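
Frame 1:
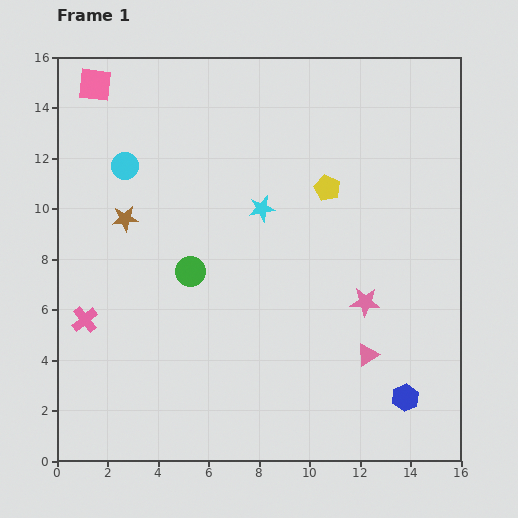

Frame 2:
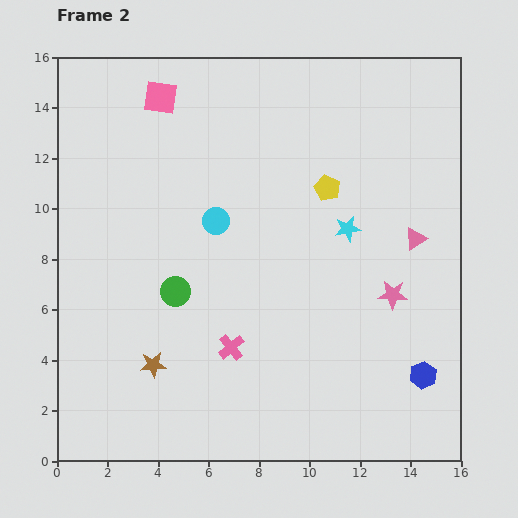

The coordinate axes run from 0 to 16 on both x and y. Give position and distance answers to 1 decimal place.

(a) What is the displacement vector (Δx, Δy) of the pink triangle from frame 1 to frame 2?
(1.9, 4.6)

The pink triangle was at (12.3, 4.2) in frame 1 and (14.2, 8.8) in frame 2.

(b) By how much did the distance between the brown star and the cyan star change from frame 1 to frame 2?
+4.0

Distance in frame 1: 5.4. Distance in frame 2: 9.4.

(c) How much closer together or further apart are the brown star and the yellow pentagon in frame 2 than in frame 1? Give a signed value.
+1.7

Distance in frame 1: 8.1. Distance in frame 2: 9.8.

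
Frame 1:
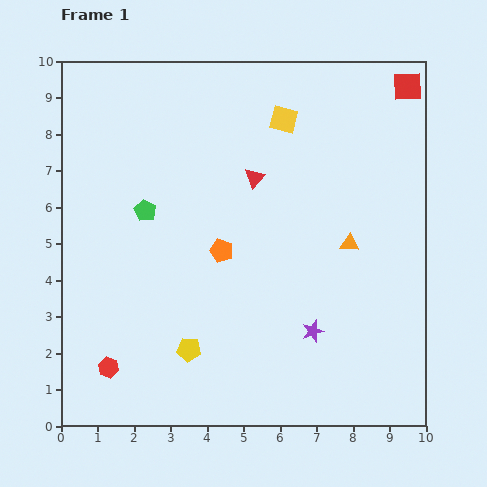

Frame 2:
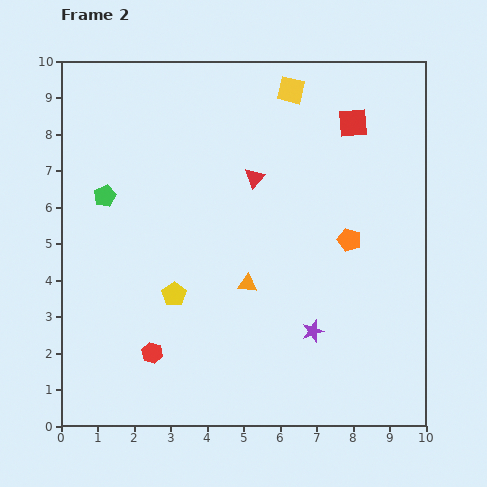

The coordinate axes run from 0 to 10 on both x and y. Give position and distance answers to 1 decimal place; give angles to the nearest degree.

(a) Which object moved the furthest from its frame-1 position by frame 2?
the orange pentagon

(moved 3.5; next 3.0)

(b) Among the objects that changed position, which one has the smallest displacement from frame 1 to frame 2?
the yellow square

(moved 0.8)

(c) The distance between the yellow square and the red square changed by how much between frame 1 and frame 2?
-1.6

Distance in frame 1: 3.5. Distance in frame 2: 1.9.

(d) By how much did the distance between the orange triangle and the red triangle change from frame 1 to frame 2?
-0.3

Distance in frame 1: 3.2. Distance in frame 2: 2.9.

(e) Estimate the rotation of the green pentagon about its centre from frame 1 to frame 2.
19° clockwise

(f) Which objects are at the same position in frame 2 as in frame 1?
the purple star, the red triangle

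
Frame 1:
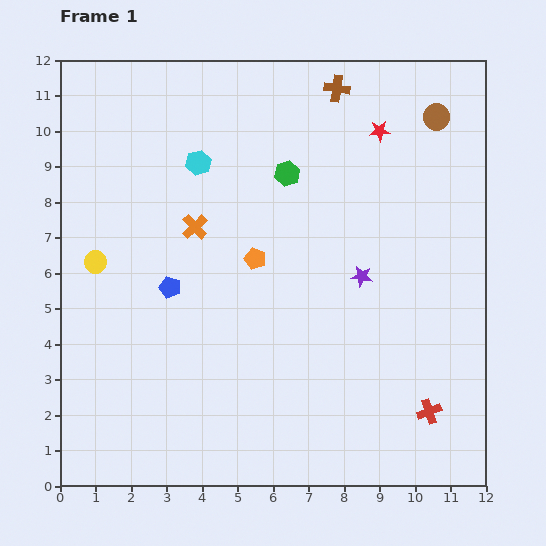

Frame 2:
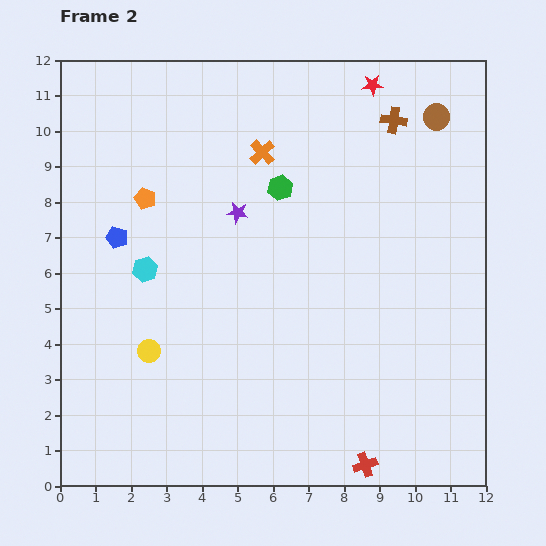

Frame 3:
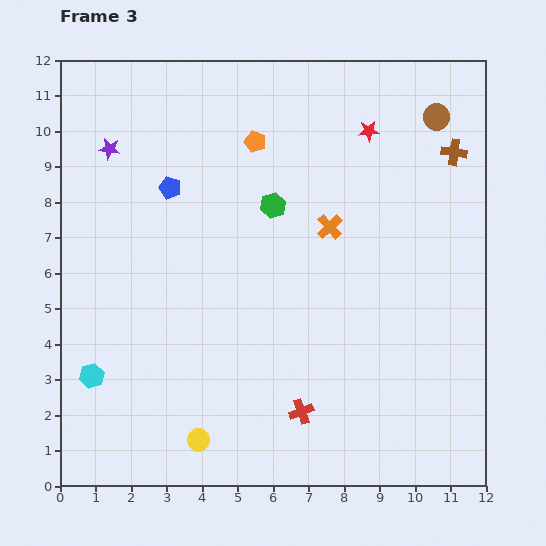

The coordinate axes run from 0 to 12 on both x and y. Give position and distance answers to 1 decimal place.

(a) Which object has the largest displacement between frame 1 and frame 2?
the purple star

(moved 3.9; next 3.5)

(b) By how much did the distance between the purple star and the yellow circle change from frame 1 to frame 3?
+1.1

Distance in frame 1: 7.5. Distance in frame 3: 8.6.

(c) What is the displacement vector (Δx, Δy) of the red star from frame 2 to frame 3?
(-0.1, -1.3)

The red star was at (8.8, 11.3) in frame 2 and (8.7, 10.0) in frame 3.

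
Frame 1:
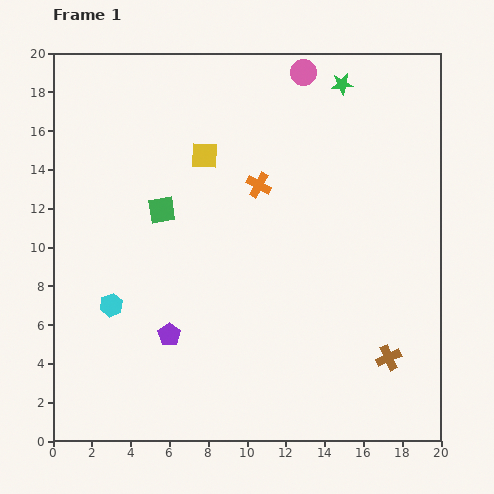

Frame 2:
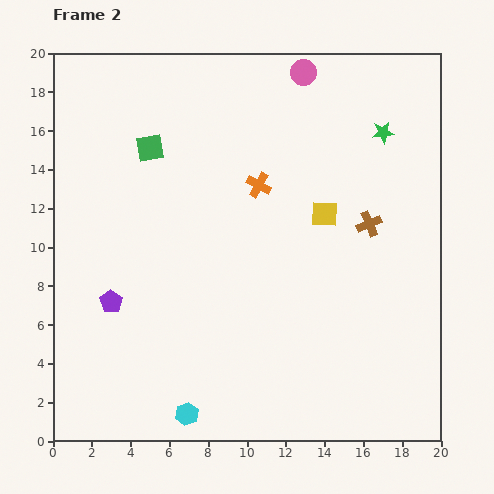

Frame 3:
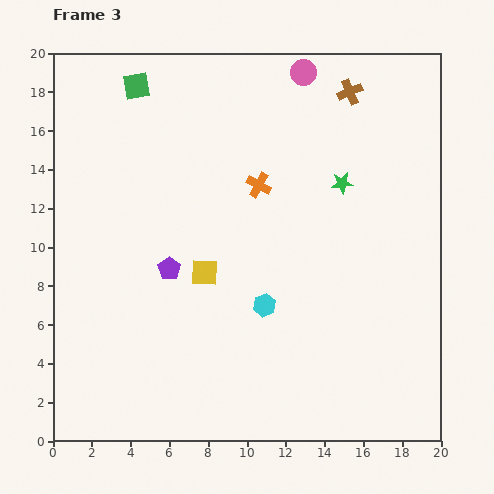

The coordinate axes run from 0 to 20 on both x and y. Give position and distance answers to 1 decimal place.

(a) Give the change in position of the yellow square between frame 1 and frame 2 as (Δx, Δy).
(6.2, -3.0)

The yellow square was at (7.8, 14.7) in frame 1 and (14.0, 11.7) in frame 2.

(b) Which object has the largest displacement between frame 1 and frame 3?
the brown cross

(moved 13.8; next 7.9)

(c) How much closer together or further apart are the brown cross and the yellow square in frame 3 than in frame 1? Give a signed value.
-2.2

Distance in frame 1: 14.1. Distance in frame 3: 11.9.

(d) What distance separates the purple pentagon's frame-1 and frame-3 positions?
3.4

The purple pentagon moved from (6.0, 5.5) to (6.0, 8.9), a distance of √(0.0² + 3.4²) ≈ 3.4.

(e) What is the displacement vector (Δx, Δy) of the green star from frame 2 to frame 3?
(-2.1, -2.6)

The green star was at (17.0, 15.9) in frame 2 and (14.9, 13.3) in frame 3.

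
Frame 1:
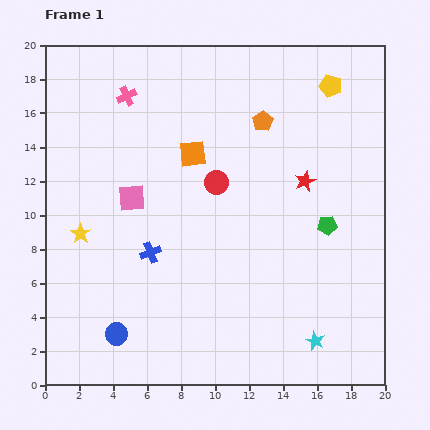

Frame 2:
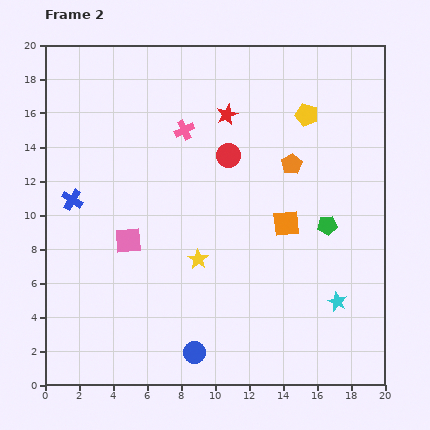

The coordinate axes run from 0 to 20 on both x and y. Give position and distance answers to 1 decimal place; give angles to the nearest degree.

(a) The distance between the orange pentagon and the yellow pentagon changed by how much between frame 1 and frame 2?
-1.5

Distance in frame 1: 4.5. Distance in frame 2: 3.0.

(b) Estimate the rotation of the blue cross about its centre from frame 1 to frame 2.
34° counter-clockwise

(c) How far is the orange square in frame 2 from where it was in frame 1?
6.9

The orange square moved from (8.7, 13.6) to (14.2, 9.5), a distance of √(5.5² + 4.1²) ≈ 6.9.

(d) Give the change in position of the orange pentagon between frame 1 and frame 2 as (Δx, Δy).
(1.7, -2.5)

The orange pentagon was at (12.8, 15.5) in frame 1 and (14.5, 13.0) in frame 2.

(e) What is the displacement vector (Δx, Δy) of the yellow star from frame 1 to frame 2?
(6.9, -1.5)

The yellow star was at (2.1, 8.9) in frame 1 and (9.0, 7.4) in frame 2.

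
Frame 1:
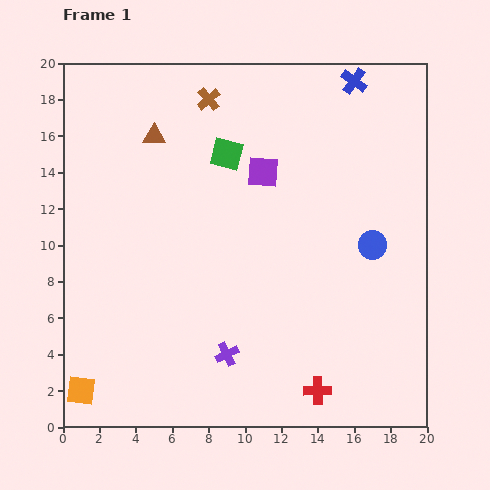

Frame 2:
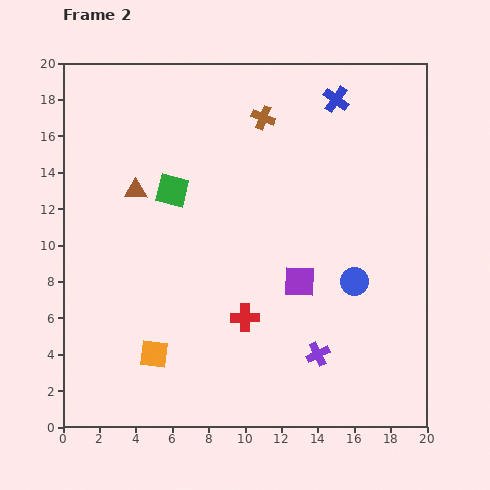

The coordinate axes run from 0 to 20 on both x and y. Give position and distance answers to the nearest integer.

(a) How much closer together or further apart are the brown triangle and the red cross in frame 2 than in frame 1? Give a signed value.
-8

Distance in frame 1: 17. Distance in frame 2: 9.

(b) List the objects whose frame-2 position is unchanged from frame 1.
none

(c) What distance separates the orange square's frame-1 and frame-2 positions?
4

The orange square moved from (1, 2) to (5, 4), a distance of √(4² + 2²) ≈ 4.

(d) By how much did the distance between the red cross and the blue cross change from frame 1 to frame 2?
-4

Distance in frame 1: 17. Distance in frame 2: 13.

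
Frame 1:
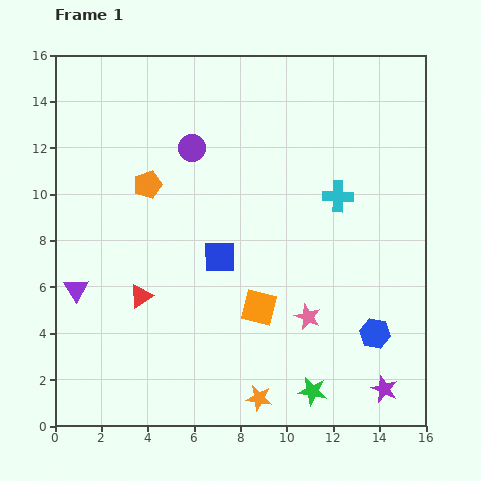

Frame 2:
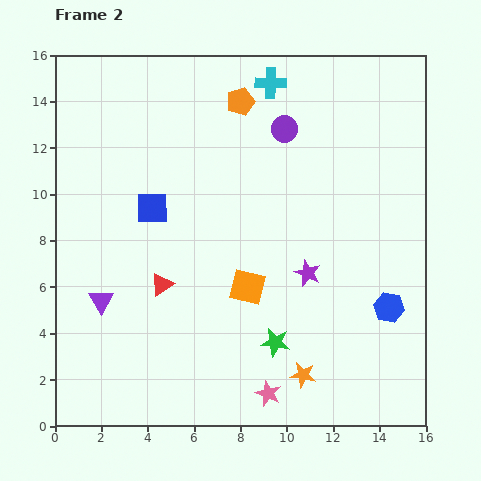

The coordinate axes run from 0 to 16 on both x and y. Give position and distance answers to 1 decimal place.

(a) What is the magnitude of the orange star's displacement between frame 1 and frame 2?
2.1

The orange star moved from (8.8, 1.2) to (10.7, 2.2), a distance of √(1.9² + 1.0²) ≈ 2.1.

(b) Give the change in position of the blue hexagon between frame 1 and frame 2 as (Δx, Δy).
(0.6, 1.1)

The blue hexagon was at (13.8, 4.0) in frame 1 and (14.4, 5.1) in frame 2.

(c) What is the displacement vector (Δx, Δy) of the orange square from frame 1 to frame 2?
(-0.5, 0.9)

The orange square was at (8.8, 5.1) in frame 1 and (8.3, 6.0) in frame 2.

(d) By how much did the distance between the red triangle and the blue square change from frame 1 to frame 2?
-0.5

Distance in frame 1: 3.8. Distance in frame 2: 3.3.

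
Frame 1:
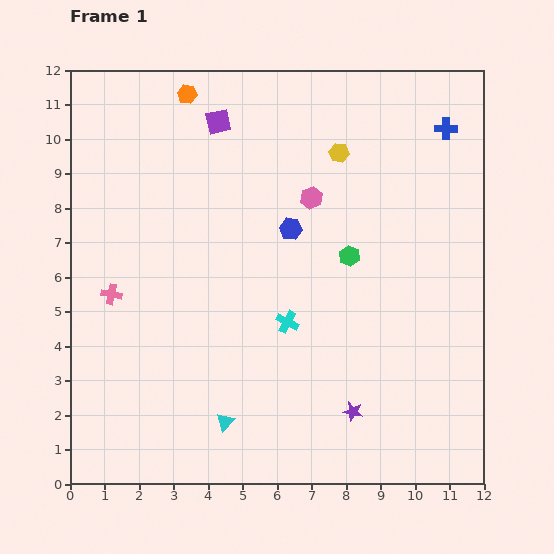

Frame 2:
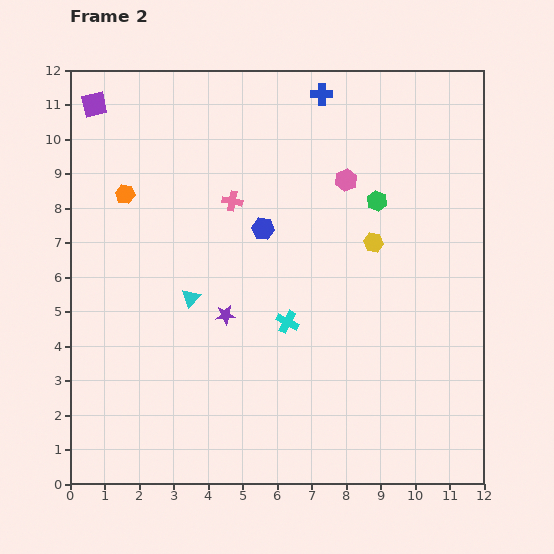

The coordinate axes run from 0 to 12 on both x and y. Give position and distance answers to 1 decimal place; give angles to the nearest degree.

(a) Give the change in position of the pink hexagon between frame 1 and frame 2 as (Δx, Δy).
(1.0, 0.5)

The pink hexagon was at (7.0, 8.3) in frame 1 and (8.0, 8.8) in frame 2.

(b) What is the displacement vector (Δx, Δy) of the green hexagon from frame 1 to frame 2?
(0.8, 1.6)

The green hexagon was at (8.1, 6.6) in frame 1 and (8.9, 8.2) in frame 2.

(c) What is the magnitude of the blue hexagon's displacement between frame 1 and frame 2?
0.8

The blue hexagon moved from (6.4, 7.4) to (5.6, 7.4), a distance of √(0.8² + 0.0²) ≈ 0.8.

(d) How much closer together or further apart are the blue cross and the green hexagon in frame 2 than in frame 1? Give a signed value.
-1.1

Distance in frame 1: 4.6. Distance in frame 2: 3.5.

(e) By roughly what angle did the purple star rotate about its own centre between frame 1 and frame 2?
18° counter-clockwise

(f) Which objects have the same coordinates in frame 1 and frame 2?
the cyan cross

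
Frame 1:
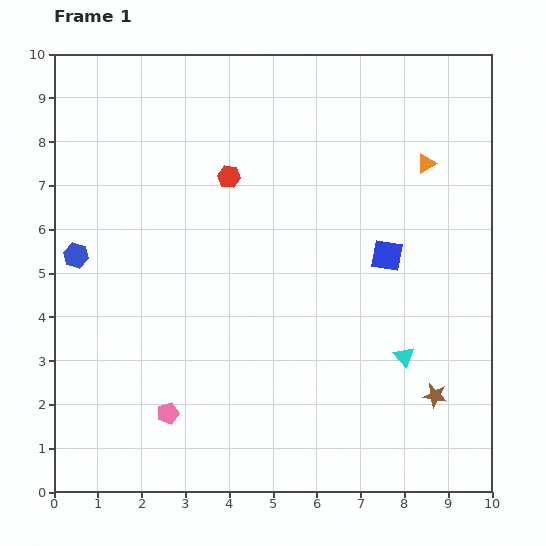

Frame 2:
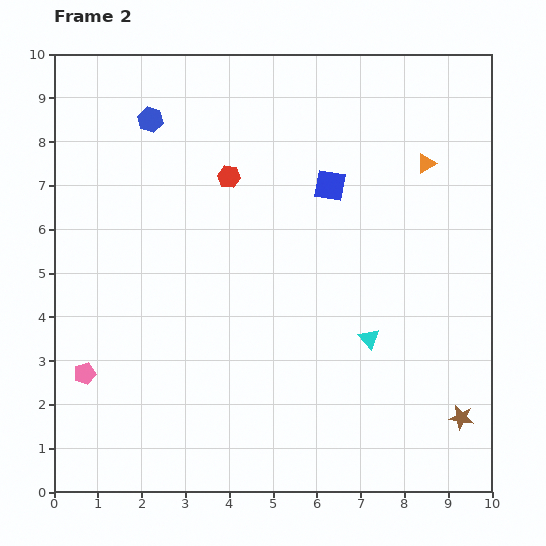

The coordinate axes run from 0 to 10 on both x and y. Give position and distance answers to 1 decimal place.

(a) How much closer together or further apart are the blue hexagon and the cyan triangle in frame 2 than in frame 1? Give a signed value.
-0.7

Distance in frame 1: 7.8. Distance in frame 2: 7.1.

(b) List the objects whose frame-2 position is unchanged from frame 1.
the red hexagon, the orange triangle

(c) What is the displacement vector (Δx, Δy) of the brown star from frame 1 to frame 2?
(0.6, -0.5)

The brown star was at (8.7, 2.2) in frame 1 and (9.3, 1.7) in frame 2.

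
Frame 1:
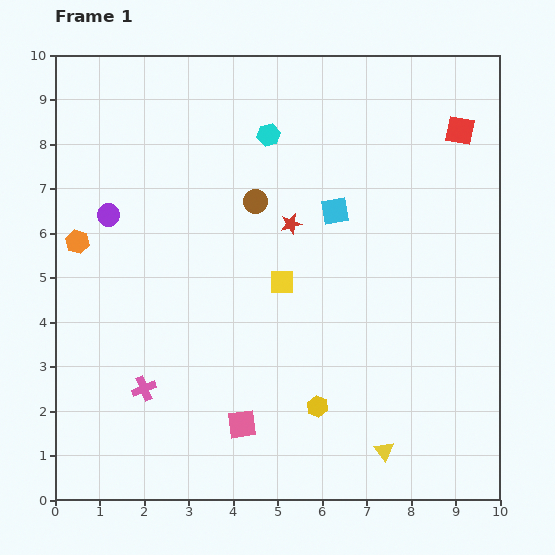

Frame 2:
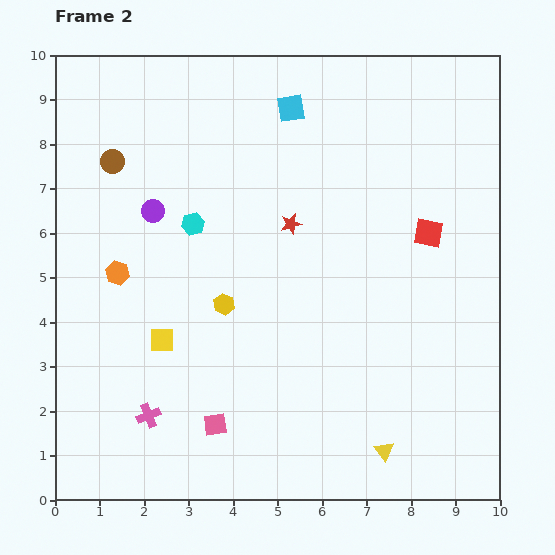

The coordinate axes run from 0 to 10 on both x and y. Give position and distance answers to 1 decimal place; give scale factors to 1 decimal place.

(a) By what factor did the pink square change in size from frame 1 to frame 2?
0.8×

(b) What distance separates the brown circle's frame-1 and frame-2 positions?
3.3

The brown circle moved from (4.5, 6.7) to (1.3, 7.6), a distance of √(3.2² + 0.9²) ≈ 3.3.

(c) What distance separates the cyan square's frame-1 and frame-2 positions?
2.5

The cyan square moved from (6.3, 6.5) to (5.3, 8.8), a distance of √(1.0² + 2.3²) ≈ 2.5.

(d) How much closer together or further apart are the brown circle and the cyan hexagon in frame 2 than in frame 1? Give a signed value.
+0.8

Distance in frame 1: 1.5. Distance in frame 2: 2.3.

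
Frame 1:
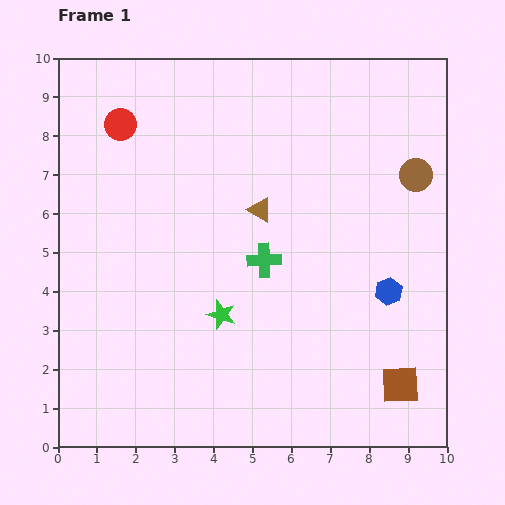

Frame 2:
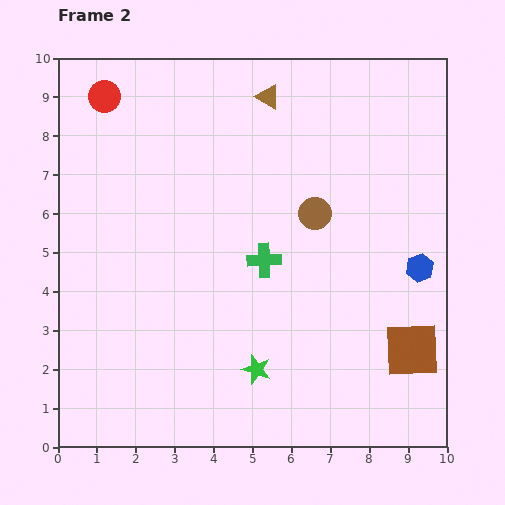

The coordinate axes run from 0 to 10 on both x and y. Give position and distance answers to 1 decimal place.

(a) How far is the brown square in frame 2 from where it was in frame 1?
0.9

The brown square moved from (8.8, 1.6) to (9.1, 2.5), a distance of √(0.3² + 0.9²) ≈ 0.9.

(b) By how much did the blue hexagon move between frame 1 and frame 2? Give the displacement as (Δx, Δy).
(0.8, 0.6)

The blue hexagon was at (8.5, 4.0) in frame 1 and (9.3, 4.6) in frame 2.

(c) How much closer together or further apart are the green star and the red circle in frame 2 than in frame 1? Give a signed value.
+2.5

Distance in frame 1: 5.5. Distance in frame 2: 8.0.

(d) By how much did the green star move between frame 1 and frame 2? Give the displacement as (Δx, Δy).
(0.9, -1.4)

The green star was at (4.2, 3.4) in frame 1 and (5.1, 2.0) in frame 2.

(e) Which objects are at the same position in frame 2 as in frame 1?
the green cross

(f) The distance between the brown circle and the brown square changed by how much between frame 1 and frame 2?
-1.1

Distance in frame 1: 5.4. Distance in frame 2: 4.3.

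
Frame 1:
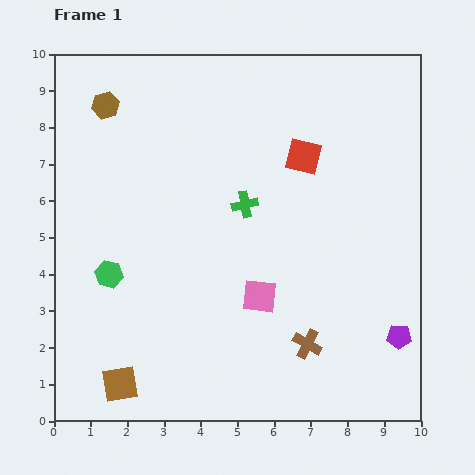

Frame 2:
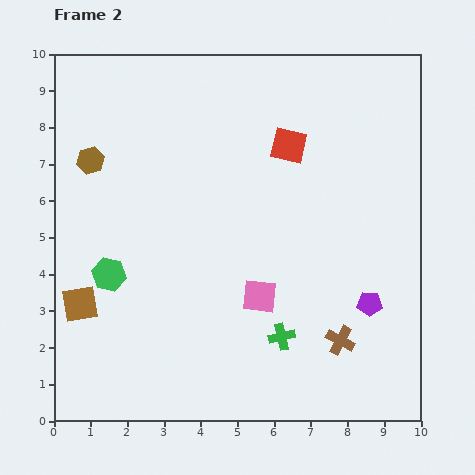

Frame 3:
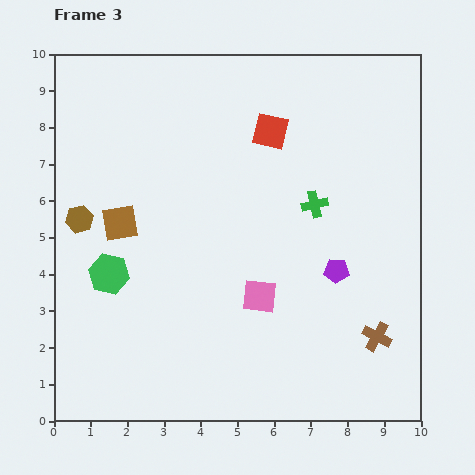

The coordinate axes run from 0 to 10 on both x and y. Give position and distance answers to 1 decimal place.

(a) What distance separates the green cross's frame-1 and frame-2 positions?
3.7

The green cross moved from (5.2, 5.9) to (6.2, 2.3), a distance of √(1.0² + 3.6²) ≈ 3.7.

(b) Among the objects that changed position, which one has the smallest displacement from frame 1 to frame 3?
the red square

(moved 1.1)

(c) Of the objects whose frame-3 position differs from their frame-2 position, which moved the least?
the red square

(moved 0.6)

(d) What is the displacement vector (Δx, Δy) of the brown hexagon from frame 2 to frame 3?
(-0.3, -1.6)

The brown hexagon was at (1.0, 7.1) in frame 2 and (0.7, 5.5) in frame 3.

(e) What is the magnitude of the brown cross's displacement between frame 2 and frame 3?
1.0

The brown cross moved from (7.8, 2.2) to (8.8, 2.3), a distance of √(1.0² + 0.1²) ≈ 1.0.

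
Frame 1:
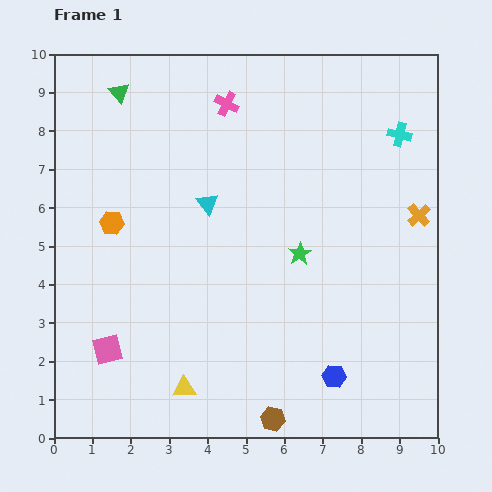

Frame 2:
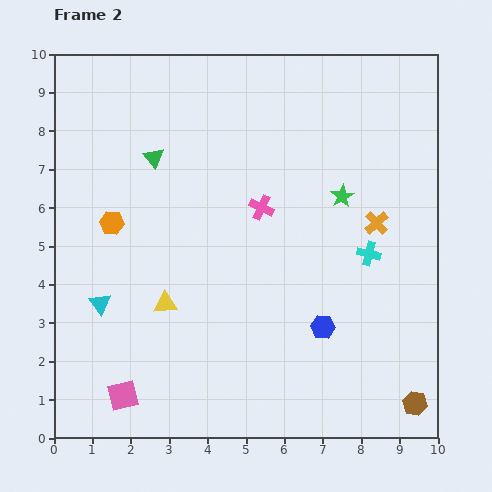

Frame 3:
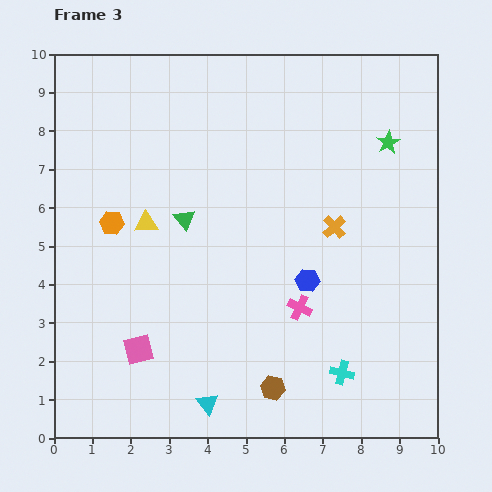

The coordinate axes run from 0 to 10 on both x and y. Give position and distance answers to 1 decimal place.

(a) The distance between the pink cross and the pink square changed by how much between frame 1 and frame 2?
-1.0

Distance in frame 1: 7.1. Distance in frame 2: 6.1.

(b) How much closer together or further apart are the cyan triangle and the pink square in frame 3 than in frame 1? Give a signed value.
-2.3

Distance in frame 1: 4.6. Distance in frame 3: 2.3.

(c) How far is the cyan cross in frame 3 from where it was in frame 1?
6.4

The cyan cross moved from (9.0, 7.9) to (7.5, 1.7), a distance of √(1.5² + 6.2²) ≈ 6.4.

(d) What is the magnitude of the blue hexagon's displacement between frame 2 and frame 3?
1.3

The blue hexagon moved from (7.0, 2.9) to (6.6, 4.1), a distance of √(0.4² + 1.2²) ≈ 1.3.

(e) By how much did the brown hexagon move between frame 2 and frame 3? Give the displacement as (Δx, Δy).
(-3.7, 0.4)

The brown hexagon was at (9.4, 0.9) in frame 2 and (5.7, 1.3) in frame 3.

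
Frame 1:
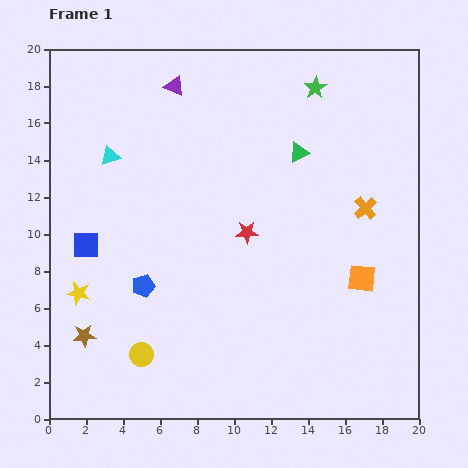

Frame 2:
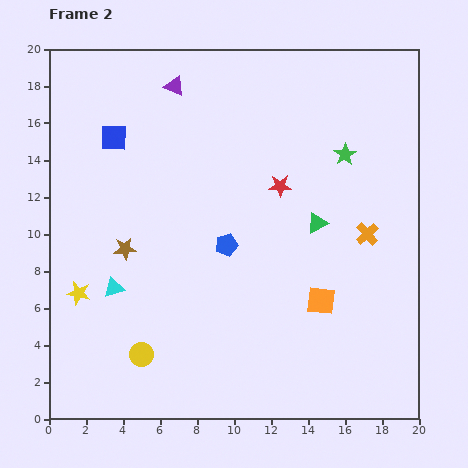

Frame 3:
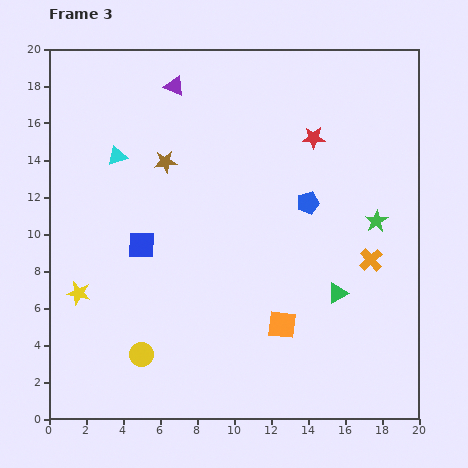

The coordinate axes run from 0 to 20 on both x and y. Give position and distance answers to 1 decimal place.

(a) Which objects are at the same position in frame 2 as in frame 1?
the purple triangle, the yellow star, the yellow circle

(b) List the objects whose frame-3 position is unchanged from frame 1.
the purple triangle, the yellow star, the yellow circle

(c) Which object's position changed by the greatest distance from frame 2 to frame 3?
the cyan triangle

(moved 7.1; next 6.0)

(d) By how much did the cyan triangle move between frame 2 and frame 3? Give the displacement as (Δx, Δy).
(0.2, 7.1)

The cyan triangle was at (3.5, 7.1) in frame 2 and (3.7, 14.2) in frame 3.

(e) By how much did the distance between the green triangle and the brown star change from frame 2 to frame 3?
+1.2

Distance in frame 2: 10.5. Distance in frame 3: 11.7.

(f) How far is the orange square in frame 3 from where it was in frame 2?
2.5

The orange square moved from (14.7, 6.4) to (12.6, 5.1), a distance of √(2.1² + 1.3²) ≈ 2.5.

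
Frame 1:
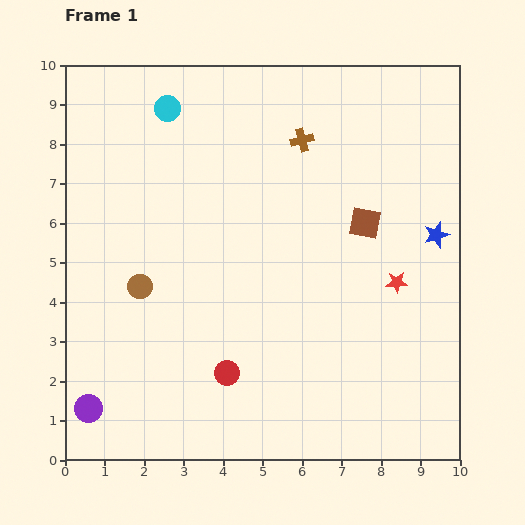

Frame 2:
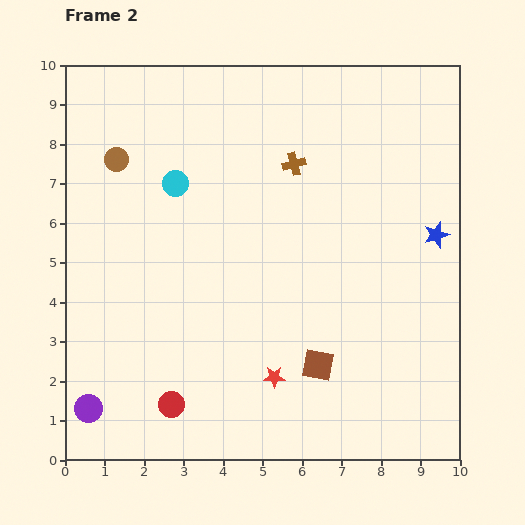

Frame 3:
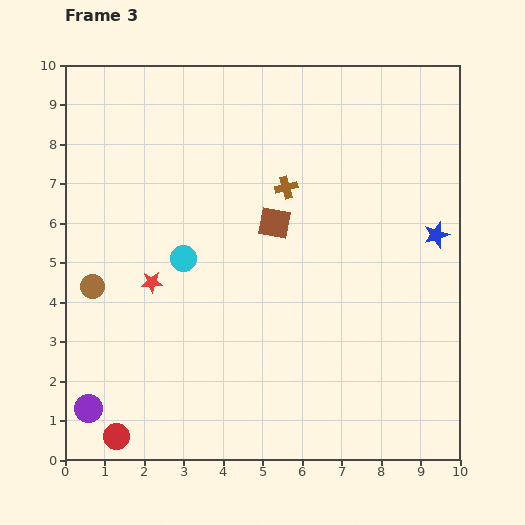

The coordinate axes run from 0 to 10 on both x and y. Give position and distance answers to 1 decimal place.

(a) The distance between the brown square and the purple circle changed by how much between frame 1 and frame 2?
-2.5

Distance in frame 1: 8.4. Distance in frame 2: 5.9.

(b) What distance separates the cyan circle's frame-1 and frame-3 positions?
3.8

The cyan circle moved from (2.6, 8.9) to (3.0, 5.1), a distance of √(0.4² + 3.8²) ≈ 3.8.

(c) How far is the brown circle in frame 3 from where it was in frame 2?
3.3

The brown circle moved from (1.3, 7.6) to (0.7, 4.4), a distance of √(0.6² + 3.2²) ≈ 3.3.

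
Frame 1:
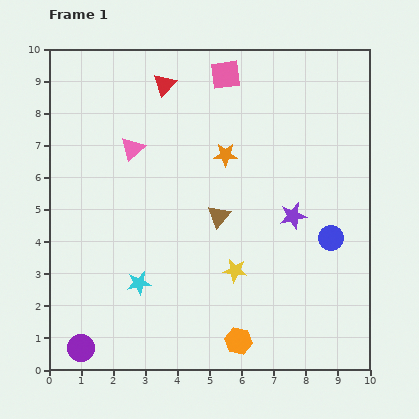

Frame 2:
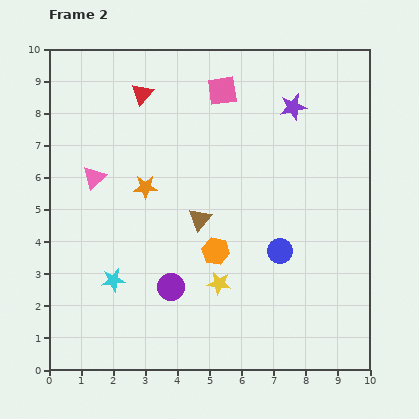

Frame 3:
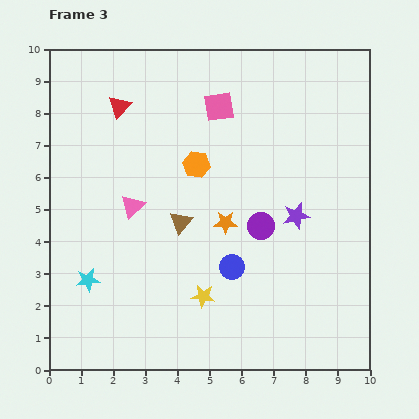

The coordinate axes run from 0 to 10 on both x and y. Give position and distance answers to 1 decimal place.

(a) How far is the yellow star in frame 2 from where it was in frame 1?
0.6

The yellow star moved from (5.8, 3.1) to (5.3, 2.7), a distance of √(0.5² + 0.4²) ≈ 0.6.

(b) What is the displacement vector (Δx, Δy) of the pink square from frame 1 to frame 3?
(-0.2, -1.0)

The pink square was at (5.5, 9.2) in frame 1 and (5.3, 8.2) in frame 3.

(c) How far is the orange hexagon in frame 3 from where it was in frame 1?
5.7

The orange hexagon moved from (5.9, 0.9) to (4.6, 6.4), a distance of √(1.3² + 5.5²) ≈ 5.7.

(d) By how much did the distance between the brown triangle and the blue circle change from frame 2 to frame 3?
-0.6

Distance in frame 2: 2.7. Distance in frame 3: 2.1.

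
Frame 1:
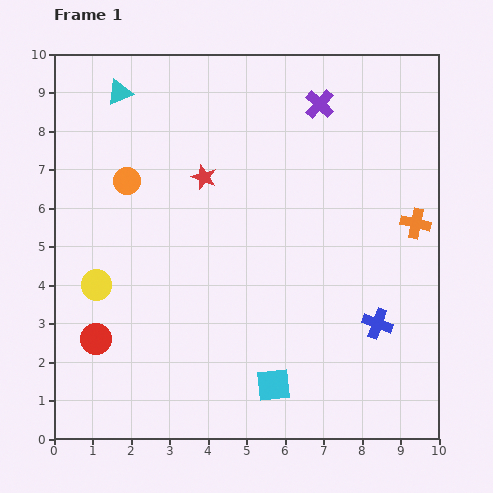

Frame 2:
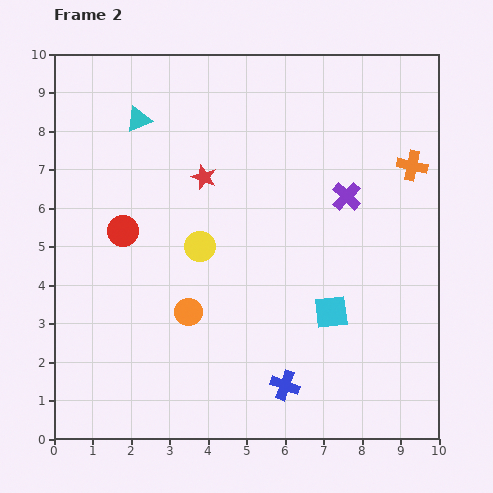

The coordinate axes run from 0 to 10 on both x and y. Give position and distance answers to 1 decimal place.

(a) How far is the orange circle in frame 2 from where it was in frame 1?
3.8

The orange circle moved from (1.9, 6.7) to (3.5, 3.3), a distance of √(1.6² + 3.4²) ≈ 3.8.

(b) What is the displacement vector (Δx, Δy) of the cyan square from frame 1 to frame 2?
(1.5, 1.9)

The cyan square was at (5.7, 1.4) in frame 1 and (7.2, 3.3) in frame 2.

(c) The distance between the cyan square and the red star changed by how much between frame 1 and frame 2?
-0.9

Distance in frame 1: 5.7. Distance in frame 2: 4.8.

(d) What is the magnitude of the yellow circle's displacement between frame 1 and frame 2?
2.9

The yellow circle moved from (1.1, 4.0) to (3.8, 5.0), a distance of √(2.7² + 1.0²) ≈ 2.9.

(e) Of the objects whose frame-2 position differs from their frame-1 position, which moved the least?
the cyan triangle

(moved 0.9)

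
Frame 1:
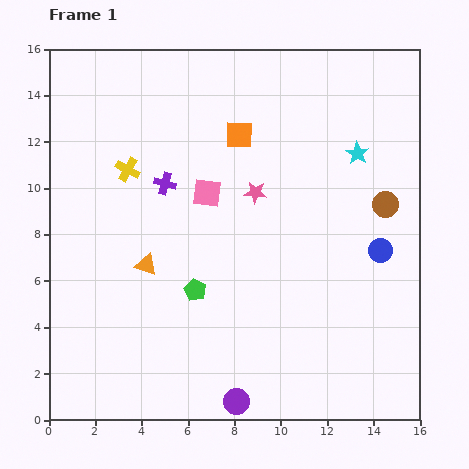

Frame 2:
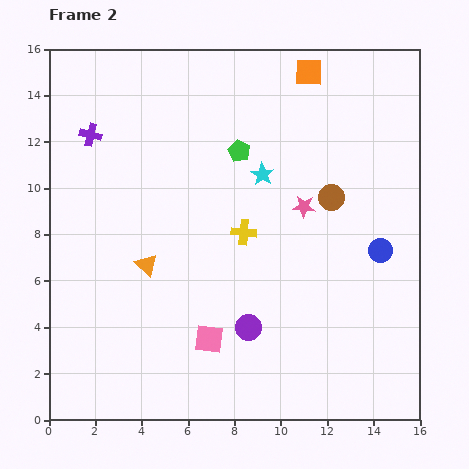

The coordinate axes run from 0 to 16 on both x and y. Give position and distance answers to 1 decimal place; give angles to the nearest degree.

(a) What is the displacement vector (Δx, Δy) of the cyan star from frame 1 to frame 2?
(-4.1, -0.9)

The cyan star was at (13.3, 11.5) in frame 1 and (9.2, 10.6) in frame 2.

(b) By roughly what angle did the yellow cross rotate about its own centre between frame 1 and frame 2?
23° counter-clockwise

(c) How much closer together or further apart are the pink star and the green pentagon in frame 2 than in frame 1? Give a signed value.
-1.2

Distance in frame 1: 4.9. Distance in frame 2: 3.7.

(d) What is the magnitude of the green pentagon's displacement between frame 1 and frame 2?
6.3

The green pentagon moved from (6.3, 5.6) to (8.2, 11.6), a distance of √(1.9² + 6.0²) ≈ 6.3.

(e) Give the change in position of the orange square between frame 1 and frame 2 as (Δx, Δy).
(3.0, 2.7)

The orange square was at (8.2, 12.3) in frame 1 and (11.2, 15.0) in frame 2.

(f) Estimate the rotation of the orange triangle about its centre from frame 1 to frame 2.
24° clockwise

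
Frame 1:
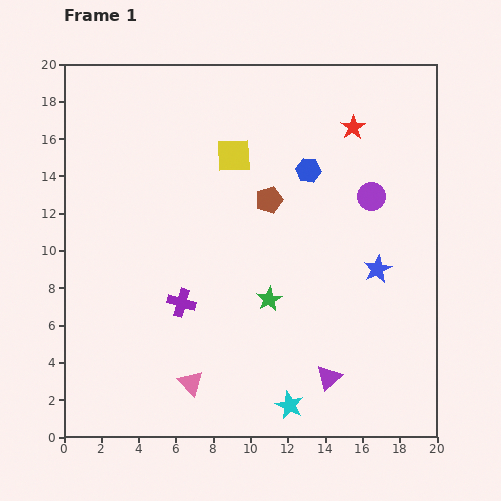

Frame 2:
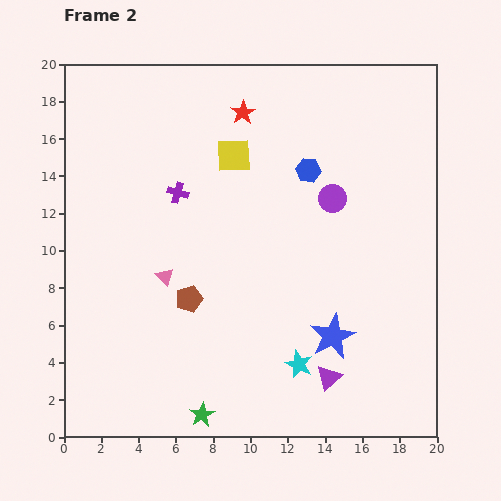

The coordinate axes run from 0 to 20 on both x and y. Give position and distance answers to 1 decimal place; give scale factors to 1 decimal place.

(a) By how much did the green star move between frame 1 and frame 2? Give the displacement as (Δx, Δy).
(-3.6, -6.2)

The green star was at (11.0, 7.4) in frame 1 and (7.4, 1.2) in frame 2.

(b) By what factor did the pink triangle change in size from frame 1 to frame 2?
0.7×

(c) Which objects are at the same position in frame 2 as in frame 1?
the yellow square, the blue hexagon, the purple triangle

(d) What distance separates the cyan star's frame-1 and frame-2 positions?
2.3

The cyan star moved from (12.1, 1.7) to (12.6, 3.9), a distance of √(0.5² + 2.2²) ≈ 2.3.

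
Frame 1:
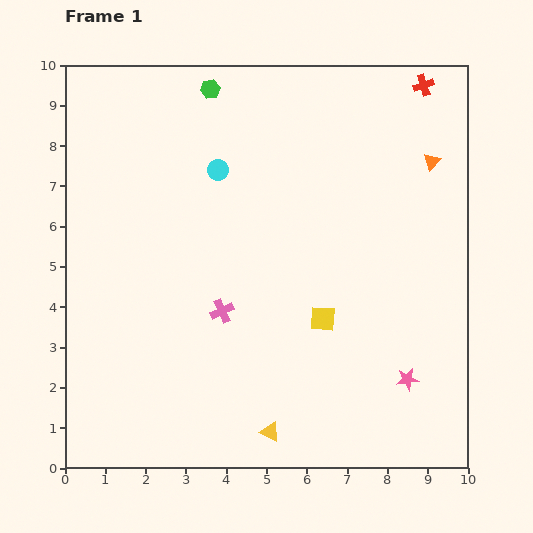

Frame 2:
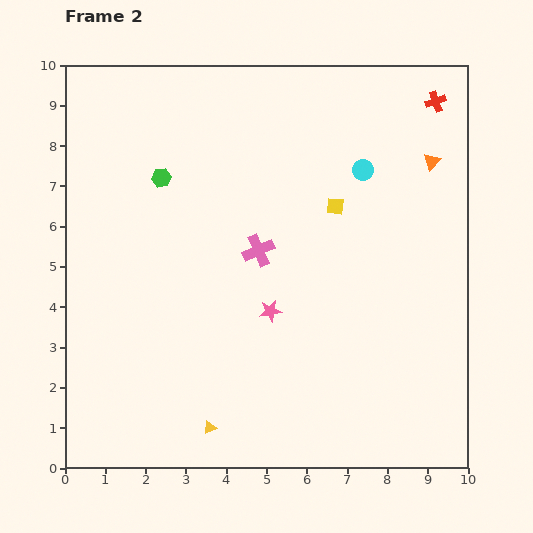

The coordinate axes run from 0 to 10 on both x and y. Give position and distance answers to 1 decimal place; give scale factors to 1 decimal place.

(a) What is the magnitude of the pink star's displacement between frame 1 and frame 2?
3.8

The pink star moved from (8.5, 2.2) to (5.1, 3.9), a distance of √(3.4² + 1.7²) ≈ 3.8.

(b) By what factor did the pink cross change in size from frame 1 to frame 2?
1.3×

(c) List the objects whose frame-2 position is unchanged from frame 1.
the orange triangle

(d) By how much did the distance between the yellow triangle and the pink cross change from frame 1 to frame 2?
+1.4

Distance in frame 1: 3.2. Distance in frame 2: 4.6.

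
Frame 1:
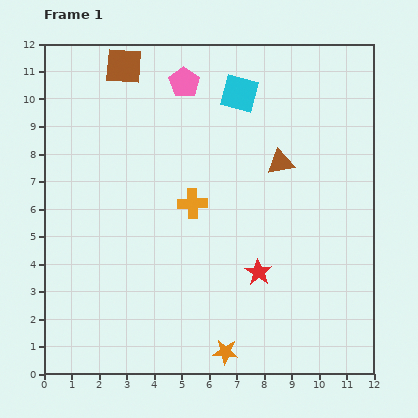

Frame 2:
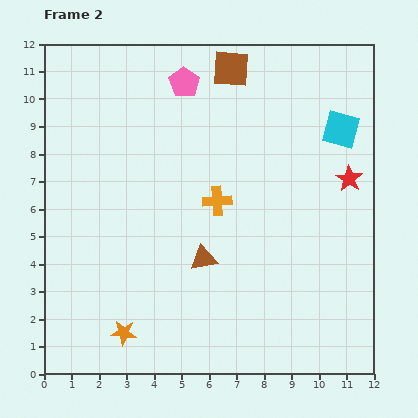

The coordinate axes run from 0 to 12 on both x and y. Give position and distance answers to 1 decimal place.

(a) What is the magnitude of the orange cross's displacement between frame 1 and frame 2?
0.9

The orange cross moved from (5.4, 6.2) to (6.3, 6.3), a distance of √(0.9² + 0.1²) ≈ 0.9.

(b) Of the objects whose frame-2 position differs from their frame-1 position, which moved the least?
the orange cross

(moved 0.9)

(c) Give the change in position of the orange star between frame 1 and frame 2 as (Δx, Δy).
(-3.7, 0.7)

The orange star was at (6.6, 0.8) in frame 1 and (2.9, 1.5) in frame 2.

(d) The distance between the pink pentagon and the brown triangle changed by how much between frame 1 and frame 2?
+1.9

Distance in frame 1: 4.5. Distance in frame 2: 6.4.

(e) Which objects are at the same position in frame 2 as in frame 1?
the pink pentagon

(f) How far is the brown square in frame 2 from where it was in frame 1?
3.9

The brown square moved from (2.9, 11.2) to (6.8, 11.1), a distance of √(3.9² + 0.1²) ≈ 3.9.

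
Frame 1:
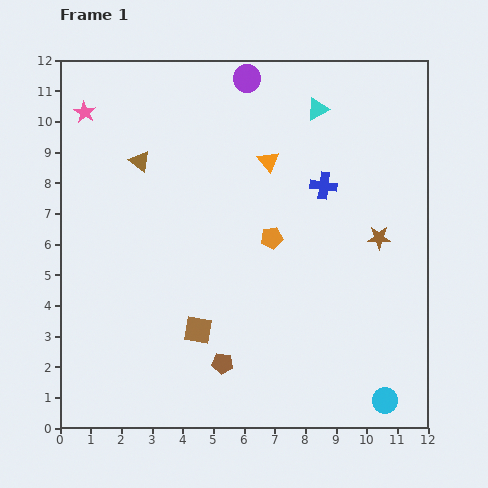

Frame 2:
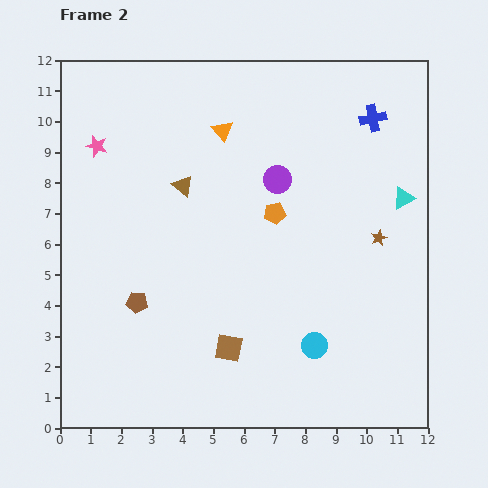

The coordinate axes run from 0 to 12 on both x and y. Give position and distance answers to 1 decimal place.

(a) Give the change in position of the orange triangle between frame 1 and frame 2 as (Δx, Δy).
(-1.5, 1.0)

The orange triangle was at (6.8, 8.7) in frame 1 and (5.3, 9.7) in frame 2.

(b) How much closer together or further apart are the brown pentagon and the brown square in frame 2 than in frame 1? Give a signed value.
+2.0

Distance in frame 1: 1.4. Distance in frame 2: 3.4.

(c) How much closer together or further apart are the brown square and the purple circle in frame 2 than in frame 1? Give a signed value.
-2.7

Distance in frame 1: 8.4. Distance in frame 2: 5.7.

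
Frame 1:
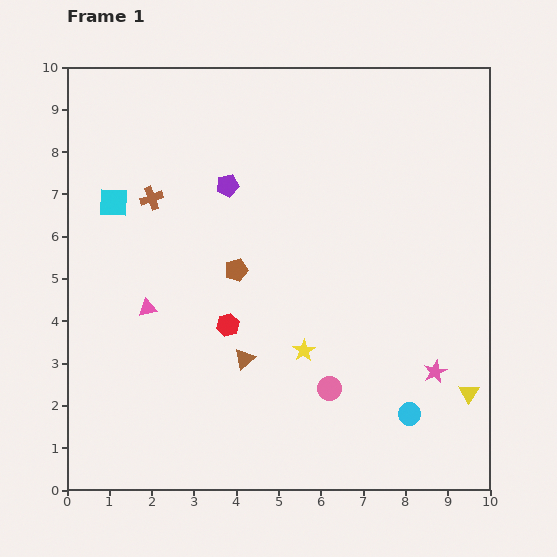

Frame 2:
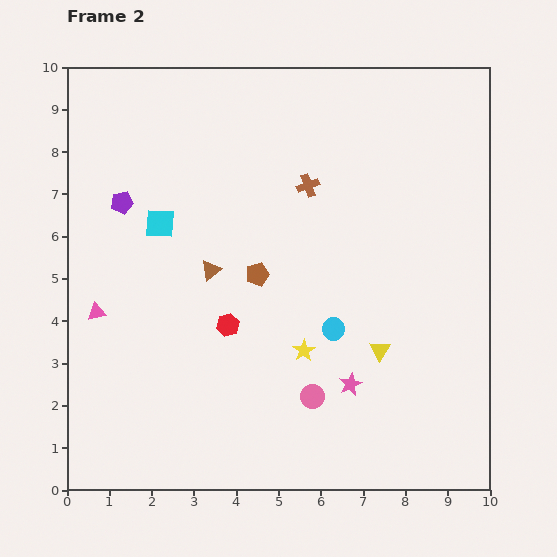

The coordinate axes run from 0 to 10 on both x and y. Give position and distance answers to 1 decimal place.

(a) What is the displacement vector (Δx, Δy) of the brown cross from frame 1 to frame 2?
(3.7, 0.3)

The brown cross was at (2.0, 6.9) in frame 1 and (5.7, 7.2) in frame 2.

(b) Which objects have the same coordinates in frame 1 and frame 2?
the yellow star, the red hexagon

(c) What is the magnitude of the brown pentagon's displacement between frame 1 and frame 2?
0.5

The brown pentagon moved from (4.0, 5.2) to (4.5, 5.1), a distance of √(0.5² + 0.1²) ≈ 0.5.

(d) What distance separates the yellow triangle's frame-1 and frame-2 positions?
2.3

The yellow triangle moved from (9.5, 2.3) to (7.4, 3.3), a distance of √(2.1² + 1.0²) ≈ 2.3.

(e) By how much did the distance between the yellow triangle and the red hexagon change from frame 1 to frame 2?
-2.3

Distance in frame 1: 5.9. Distance in frame 2: 3.6.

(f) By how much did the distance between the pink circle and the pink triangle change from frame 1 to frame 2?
+0.8

Distance in frame 1: 4.7. Distance in frame 2: 5.5.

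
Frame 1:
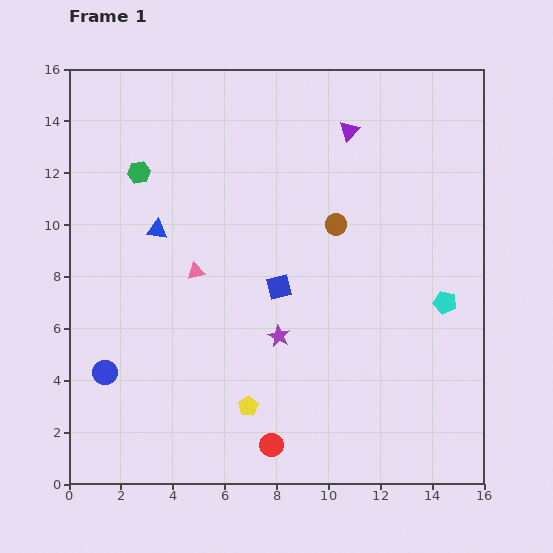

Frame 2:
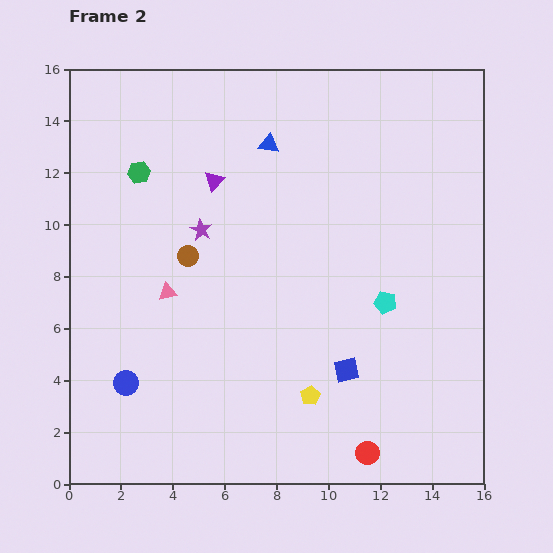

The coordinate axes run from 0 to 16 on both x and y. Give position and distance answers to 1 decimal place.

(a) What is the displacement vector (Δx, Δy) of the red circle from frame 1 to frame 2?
(3.7, -0.3)

The red circle was at (7.8, 1.5) in frame 1 and (11.5, 1.2) in frame 2.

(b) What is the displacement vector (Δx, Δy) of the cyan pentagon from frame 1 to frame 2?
(-2.3, 0.0)

The cyan pentagon was at (14.5, 7.0) in frame 1 and (12.2, 7.0) in frame 2.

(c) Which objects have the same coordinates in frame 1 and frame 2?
the green hexagon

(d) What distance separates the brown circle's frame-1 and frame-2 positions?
5.8

The brown circle moved from (10.3, 10.0) to (4.6, 8.8), a distance of √(5.7² + 1.2²) ≈ 5.8.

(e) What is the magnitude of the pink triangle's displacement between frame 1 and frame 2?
1.4

The pink triangle moved from (4.9, 8.2) to (3.8, 7.4), a distance of √(1.1² + 0.8²) ≈ 1.4.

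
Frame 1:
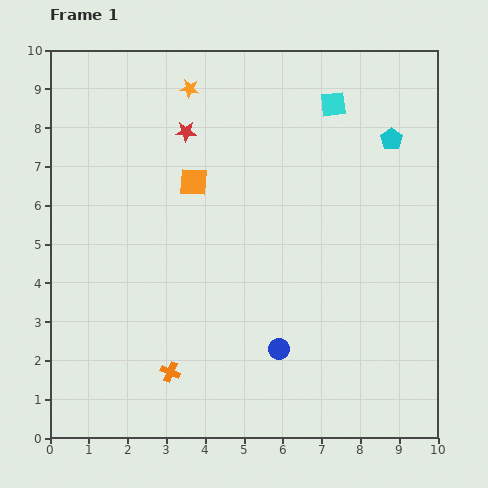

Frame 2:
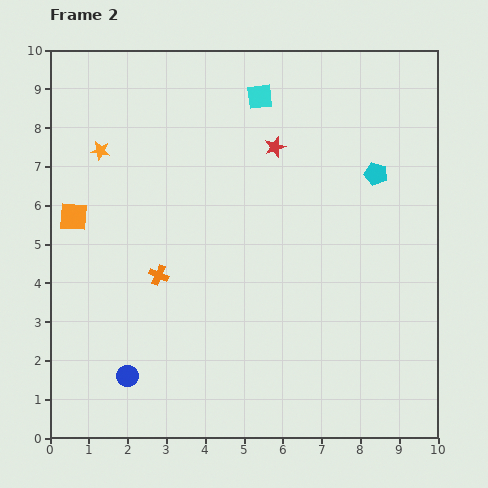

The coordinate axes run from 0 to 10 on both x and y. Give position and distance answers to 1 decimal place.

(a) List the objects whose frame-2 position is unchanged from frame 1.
none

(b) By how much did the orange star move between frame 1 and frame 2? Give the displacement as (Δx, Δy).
(-2.3, -1.6)

The orange star was at (3.6, 9.0) in frame 1 and (1.3, 7.4) in frame 2.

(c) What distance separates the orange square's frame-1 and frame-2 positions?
3.2

The orange square moved from (3.7, 6.6) to (0.6, 5.7), a distance of √(3.1² + 0.9²) ≈ 3.2.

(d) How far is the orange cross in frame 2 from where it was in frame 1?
2.5

The orange cross moved from (3.1, 1.7) to (2.8, 4.2), a distance of √(0.3² + 2.5²) ≈ 2.5.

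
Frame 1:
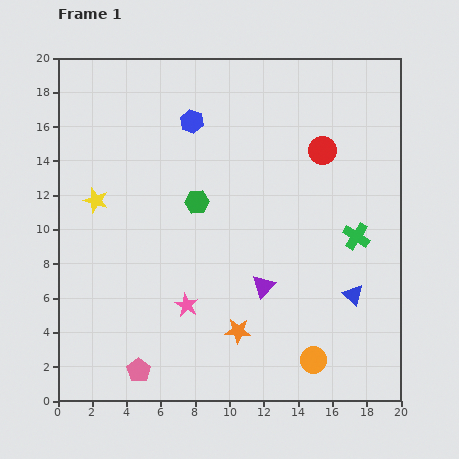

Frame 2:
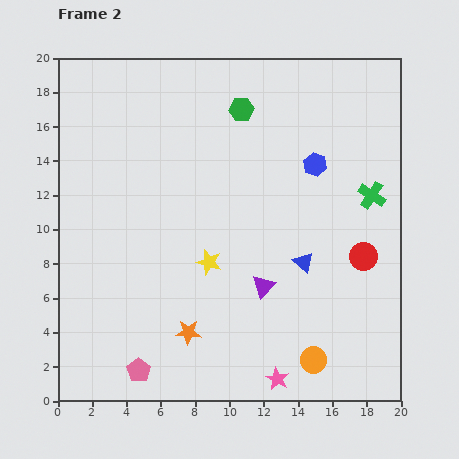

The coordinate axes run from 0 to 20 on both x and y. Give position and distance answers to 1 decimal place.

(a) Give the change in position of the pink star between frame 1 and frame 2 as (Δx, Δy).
(5.3, -4.3)

The pink star was at (7.5, 5.6) in frame 1 and (12.8, 1.3) in frame 2.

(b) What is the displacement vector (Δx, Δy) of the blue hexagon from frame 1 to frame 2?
(7.2, -2.5)

The blue hexagon was at (7.8, 16.3) in frame 1 and (15.0, 13.8) in frame 2.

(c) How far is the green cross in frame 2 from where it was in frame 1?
2.6

The green cross moved from (17.4, 9.6) to (18.3, 12.0), a distance of √(0.9² + 2.4²) ≈ 2.6.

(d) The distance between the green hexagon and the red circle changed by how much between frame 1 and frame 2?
+3.3

Distance in frame 1: 7.9. Distance in frame 2: 11.2.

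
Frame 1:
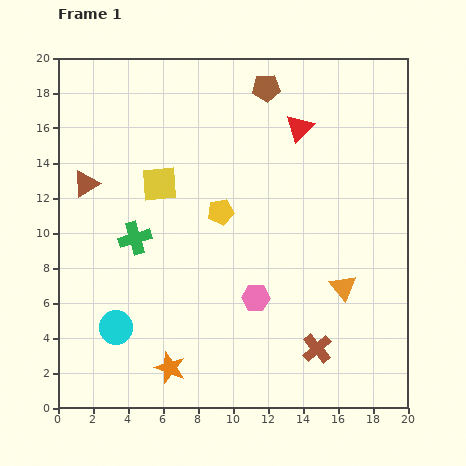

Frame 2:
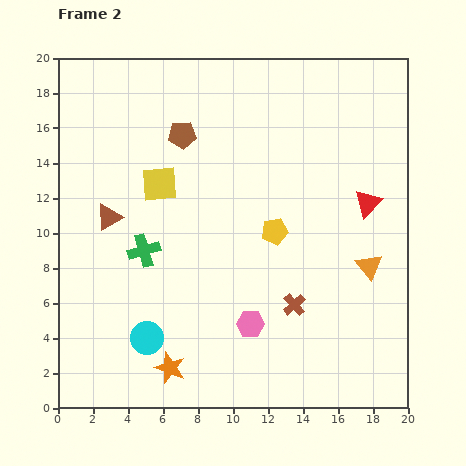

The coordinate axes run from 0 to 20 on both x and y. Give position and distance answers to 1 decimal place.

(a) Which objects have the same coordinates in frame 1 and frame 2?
the yellow square, the orange star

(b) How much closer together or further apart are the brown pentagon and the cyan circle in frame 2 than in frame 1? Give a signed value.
-4.4

Distance in frame 1: 16.2. Distance in frame 2: 11.8.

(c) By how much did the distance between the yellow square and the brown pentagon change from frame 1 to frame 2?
-5.1

Distance in frame 1: 8.2. Distance in frame 2: 3.1.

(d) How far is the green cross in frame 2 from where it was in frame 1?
0.9

The green cross moved from (4.4, 9.7) to (4.9, 9.0), a distance of √(0.5² + 0.7²) ≈ 0.9.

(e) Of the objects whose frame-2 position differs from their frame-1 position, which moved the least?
the green cross

(moved 0.9)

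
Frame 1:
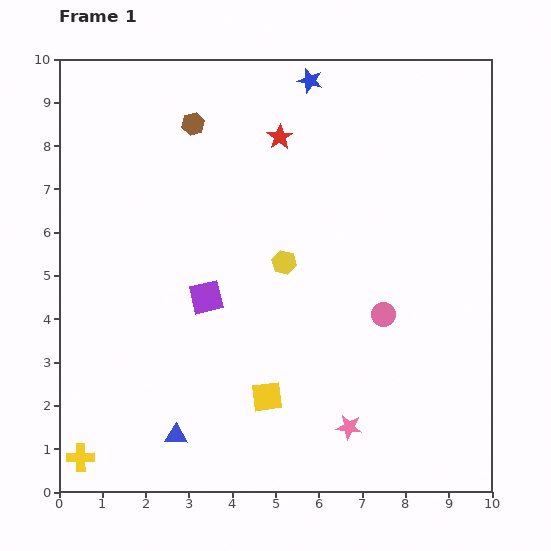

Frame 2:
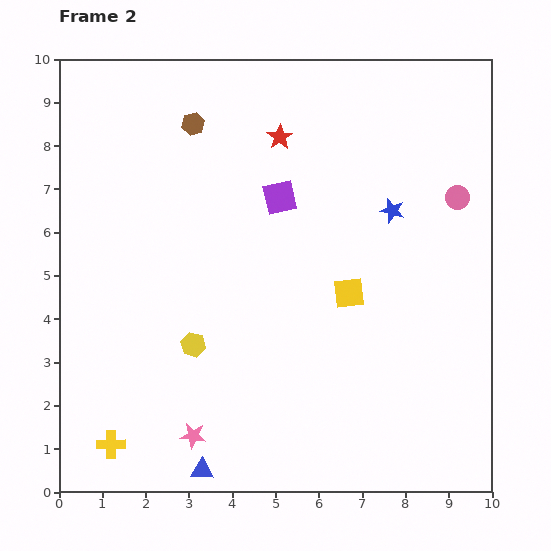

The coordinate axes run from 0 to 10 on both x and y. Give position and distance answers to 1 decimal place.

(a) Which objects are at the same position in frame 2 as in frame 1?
the red star, the brown hexagon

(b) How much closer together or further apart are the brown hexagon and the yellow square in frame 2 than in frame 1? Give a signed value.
-1.2

Distance in frame 1: 6.5. Distance in frame 2: 5.3.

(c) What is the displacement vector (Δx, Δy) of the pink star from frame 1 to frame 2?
(-3.6, -0.2)

The pink star was at (6.7, 1.5) in frame 1 and (3.1, 1.3) in frame 2.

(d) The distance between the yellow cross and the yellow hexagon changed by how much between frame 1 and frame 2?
-3.5

Distance in frame 1: 6.5. Distance in frame 2: 3.0.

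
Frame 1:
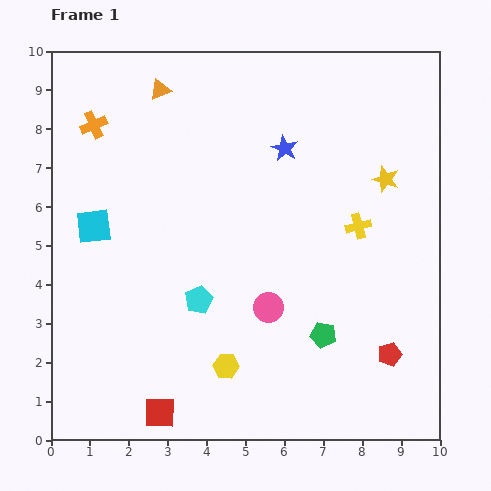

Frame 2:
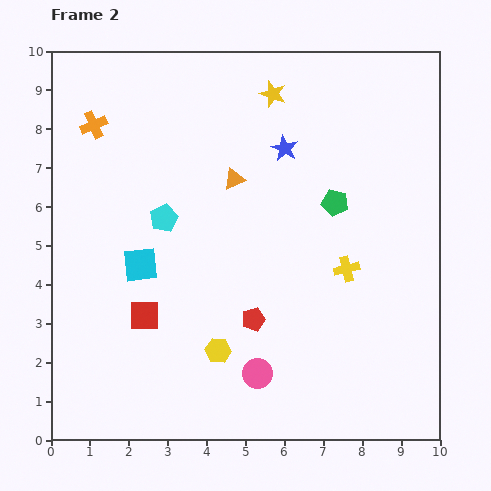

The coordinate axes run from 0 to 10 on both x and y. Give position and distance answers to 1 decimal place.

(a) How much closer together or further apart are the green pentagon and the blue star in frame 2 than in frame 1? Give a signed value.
-3.0

Distance in frame 1: 4.9. Distance in frame 2: 1.9.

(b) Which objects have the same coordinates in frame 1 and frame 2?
the blue star, the orange cross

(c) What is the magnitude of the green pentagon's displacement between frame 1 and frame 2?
3.4

The green pentagon moved from (7.0, 2.7) to (7.3, 6.1), a distance of √(0.3² + 3.4²) ≈ 3.4.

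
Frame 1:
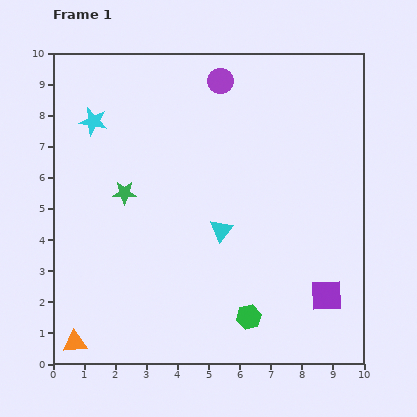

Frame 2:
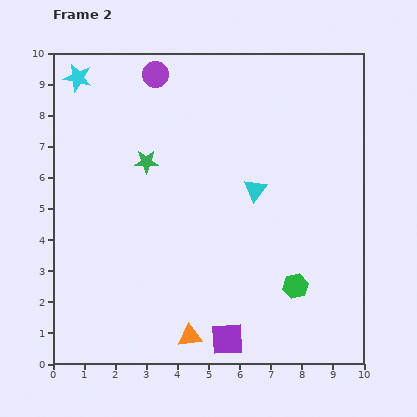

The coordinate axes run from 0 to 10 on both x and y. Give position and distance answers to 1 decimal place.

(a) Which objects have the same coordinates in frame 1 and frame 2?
none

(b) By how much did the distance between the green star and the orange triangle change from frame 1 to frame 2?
+0.7

Distance in frame 1: 5.1. Distance in frame 2: 5.8.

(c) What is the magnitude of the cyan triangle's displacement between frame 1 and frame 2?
1.7

The cyan triangle moved from (5.4, 4.3) to (6.5, 5.6), a distance of √(1.1² + 1.3²) ≈ 1.7.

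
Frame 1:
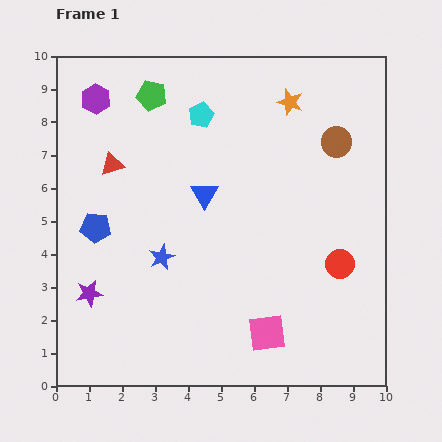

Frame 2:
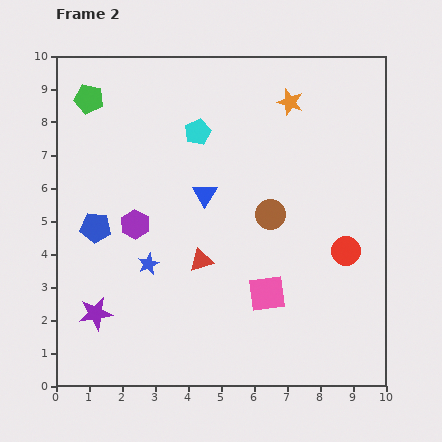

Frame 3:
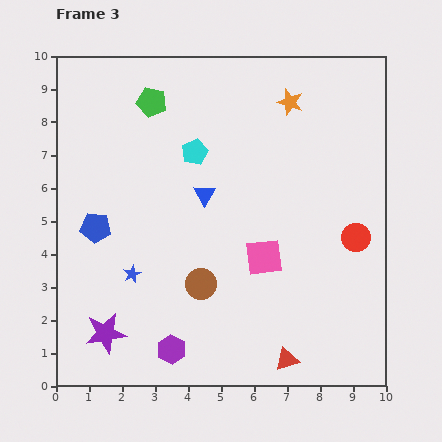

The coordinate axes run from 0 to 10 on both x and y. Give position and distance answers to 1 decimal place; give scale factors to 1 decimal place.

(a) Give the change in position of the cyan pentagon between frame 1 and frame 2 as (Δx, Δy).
(-0.1, -0.5)

The cyan pentagon was at (4.4, 8.2) in frame 1 and (4.3, 7.7) in frame 2.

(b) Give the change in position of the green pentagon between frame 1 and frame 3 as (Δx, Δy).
(0.0, -0.2)

The green pentagon was at (2.9, 8.8) in frame 1 and (2.9, 8.6) in frame 3.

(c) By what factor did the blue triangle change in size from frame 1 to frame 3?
0.8×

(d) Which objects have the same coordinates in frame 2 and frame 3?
the orange star, the blue pentagon, the blue triangle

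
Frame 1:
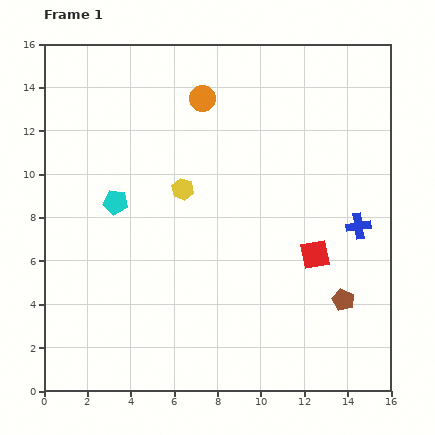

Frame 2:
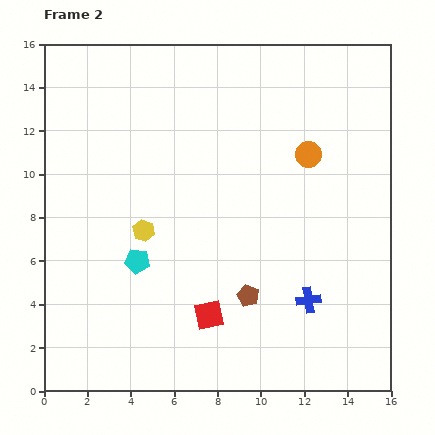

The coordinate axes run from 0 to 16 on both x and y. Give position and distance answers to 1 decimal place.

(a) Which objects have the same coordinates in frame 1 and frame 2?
none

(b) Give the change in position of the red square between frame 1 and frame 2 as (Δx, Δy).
(-4.9, -2.8)

The red square was at (12.5, 6.3) in frame 1 and (7.6, 3.5) in frame 2.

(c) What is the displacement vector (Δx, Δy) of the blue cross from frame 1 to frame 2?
(-2.3, -3.4)

The blue cross was at (14.5, 7.6) in frame 1 and (12.2, 4.2) in frame 2.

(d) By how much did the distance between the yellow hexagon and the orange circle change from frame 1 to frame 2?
+4.1

Distance in frame 1: 4.3. Distance in frame 2: 8.4.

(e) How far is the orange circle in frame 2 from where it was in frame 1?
5.5

The orange circle moved from (7.3, 13.5) to (12.2, 10.9), a distance of √(4.9² + 2.6²) ≈ 5.5.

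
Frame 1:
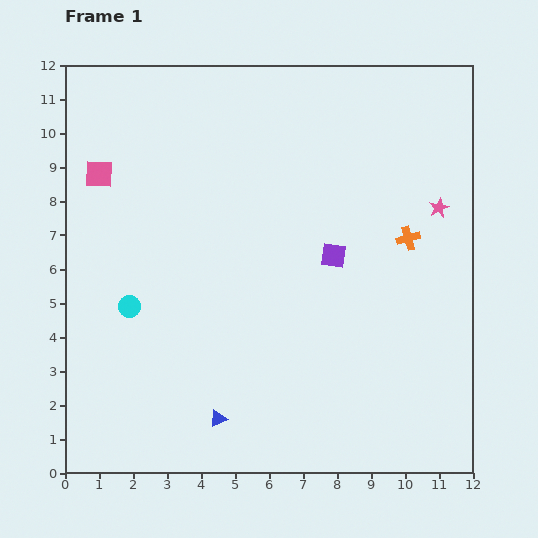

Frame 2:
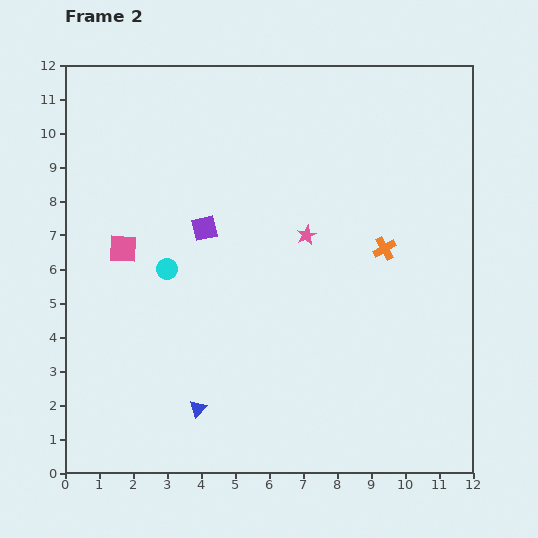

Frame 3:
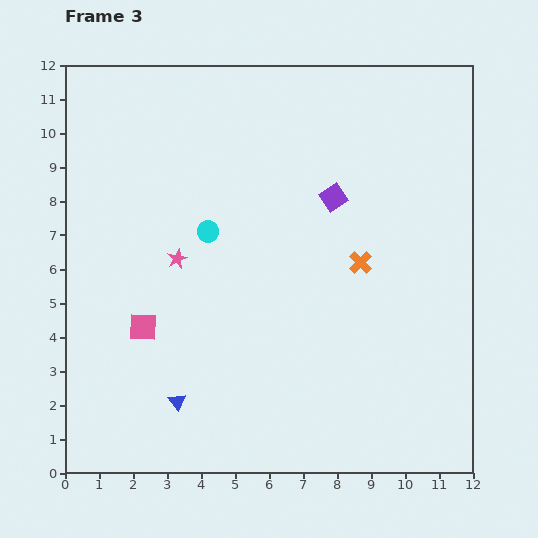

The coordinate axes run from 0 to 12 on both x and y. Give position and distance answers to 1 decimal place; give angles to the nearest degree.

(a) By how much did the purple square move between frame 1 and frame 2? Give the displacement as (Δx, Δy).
(-3.8, 0.8)

The purple square was at (7.9, 6.4) in frame 1 and (4.1, 7.2) in frame 2.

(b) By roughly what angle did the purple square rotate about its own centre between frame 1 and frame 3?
40° counter-clockwise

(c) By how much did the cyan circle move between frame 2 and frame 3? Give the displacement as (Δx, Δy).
(1.2, 1.1)

The cyan circle was at (3.0, 6.0) in frame 2 and (4.2, 7.1) in frame 3.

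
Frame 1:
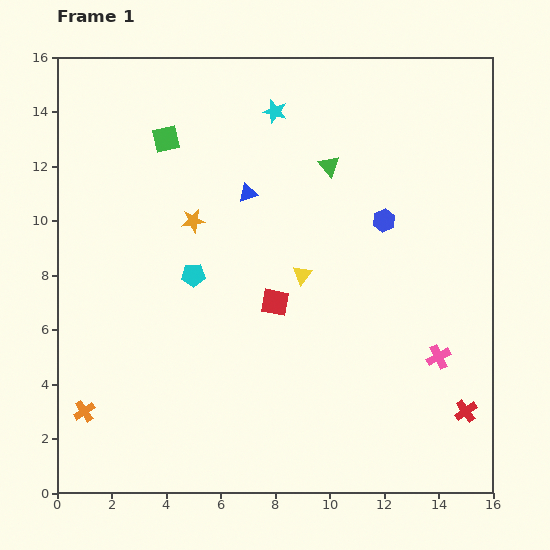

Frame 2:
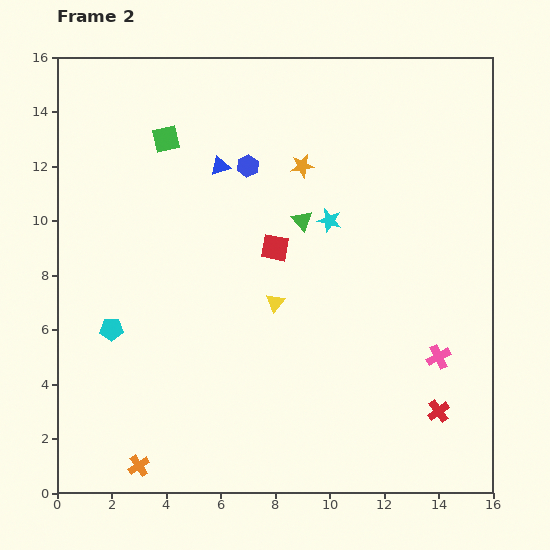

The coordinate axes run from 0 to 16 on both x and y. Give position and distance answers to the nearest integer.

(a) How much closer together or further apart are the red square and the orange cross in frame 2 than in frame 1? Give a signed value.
+1

Distance in frame 1: 8. Distance in frame 2: 9.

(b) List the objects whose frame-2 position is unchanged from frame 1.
the pink cross, the green square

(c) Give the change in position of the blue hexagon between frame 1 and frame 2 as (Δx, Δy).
(-5, 2)

The blue hexagon was at (12, 10) in frame 1 and (7, 12) in frame 2.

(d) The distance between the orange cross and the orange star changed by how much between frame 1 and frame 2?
+5

Distance in frame 1: 8. Distance in frame 2: 13.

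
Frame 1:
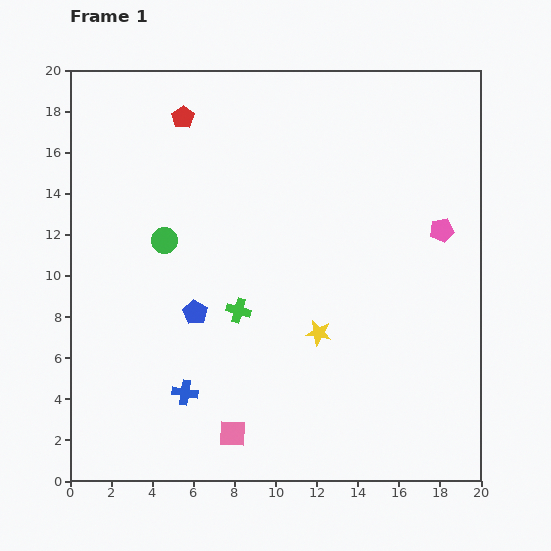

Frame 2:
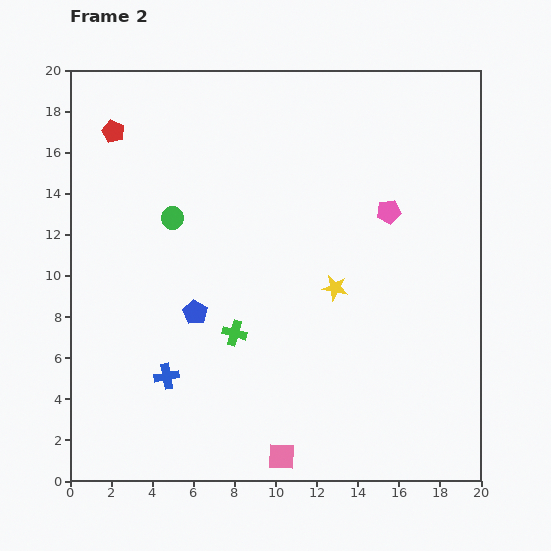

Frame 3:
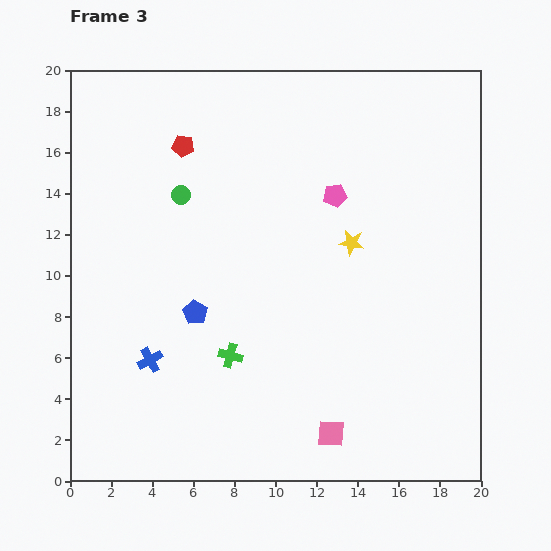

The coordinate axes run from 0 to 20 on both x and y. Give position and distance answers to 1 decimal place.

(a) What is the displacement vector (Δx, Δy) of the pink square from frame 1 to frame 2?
(2.4, -1.1)

The pink square was at (7.9, 2.3) in frame 1 and (10.3, 1.2) in frame 2.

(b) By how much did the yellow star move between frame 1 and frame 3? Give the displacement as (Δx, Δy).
(1.6, 4.4)

The yellow star was at (12.1, 7.2) in frame 1 and (13.7, 11.6) in frame 3.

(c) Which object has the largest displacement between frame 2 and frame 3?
the red pentagon

(moved 3.5; next 2.7)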